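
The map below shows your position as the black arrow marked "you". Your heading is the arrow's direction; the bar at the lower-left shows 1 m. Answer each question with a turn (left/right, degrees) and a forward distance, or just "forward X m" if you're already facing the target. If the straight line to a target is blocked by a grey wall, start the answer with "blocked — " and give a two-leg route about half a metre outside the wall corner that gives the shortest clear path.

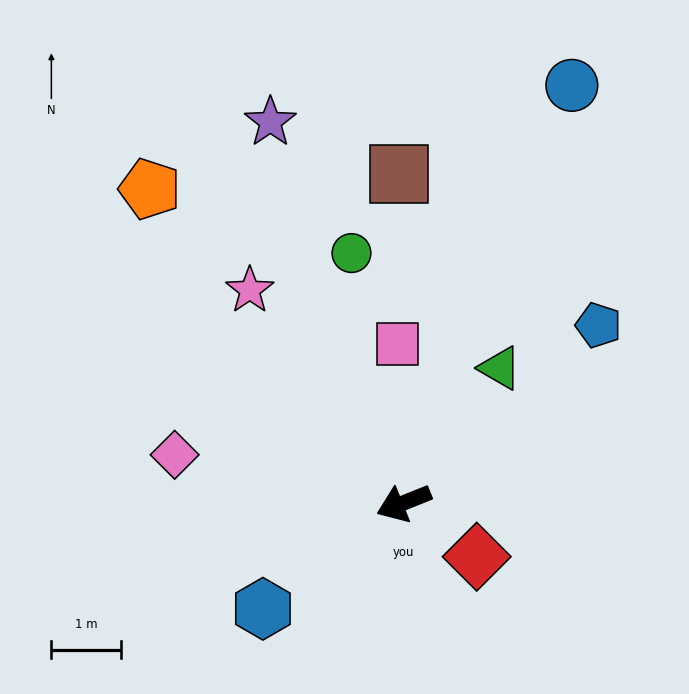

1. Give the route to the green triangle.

turn right 147°, forward 2.4 m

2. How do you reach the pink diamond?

turn right 34°, forward 3.3 m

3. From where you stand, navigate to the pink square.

turn right 110°, forward 2.3 m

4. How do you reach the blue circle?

turn right 134°, forward 6.4 m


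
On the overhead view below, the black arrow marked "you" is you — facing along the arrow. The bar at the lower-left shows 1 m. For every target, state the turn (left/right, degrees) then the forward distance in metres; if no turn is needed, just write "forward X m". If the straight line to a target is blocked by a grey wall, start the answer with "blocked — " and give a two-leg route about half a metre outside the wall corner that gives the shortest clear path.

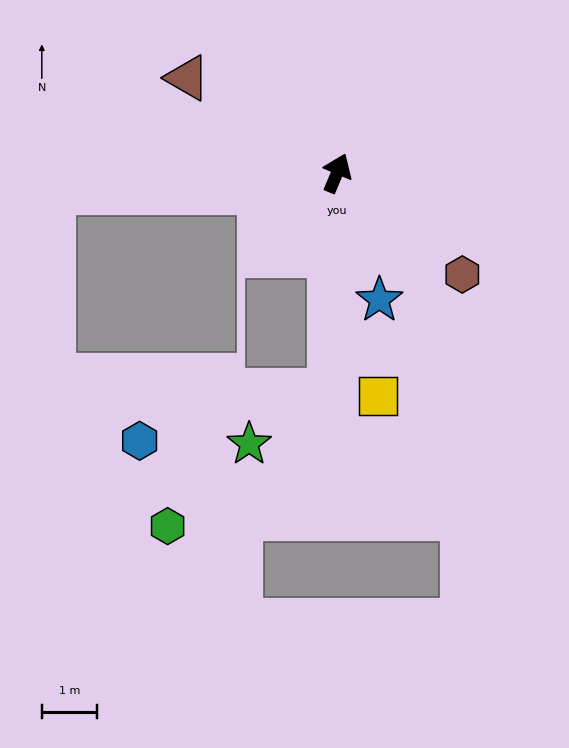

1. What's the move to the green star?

blocked — turn right 159°, forward 4.0 m, then turn right 55°, forward 1.8 m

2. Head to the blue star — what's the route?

turn right 139°, forward 2.4 m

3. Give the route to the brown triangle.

turn left 80°, forward 3.2 m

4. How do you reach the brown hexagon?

turn right 106°, forward 2.9 m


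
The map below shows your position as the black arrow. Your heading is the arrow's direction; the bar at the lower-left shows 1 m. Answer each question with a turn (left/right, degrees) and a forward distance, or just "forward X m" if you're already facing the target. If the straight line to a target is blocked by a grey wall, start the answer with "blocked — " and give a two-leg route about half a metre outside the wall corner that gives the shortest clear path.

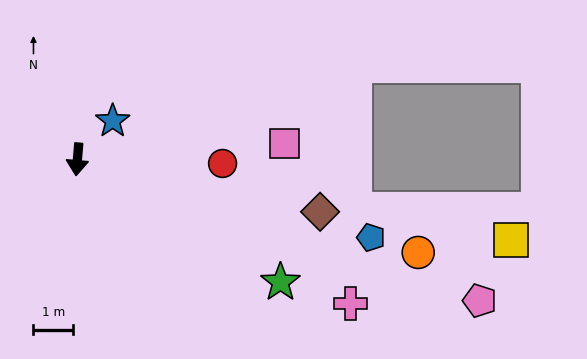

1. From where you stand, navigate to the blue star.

turn left 142°, forward 1.3 m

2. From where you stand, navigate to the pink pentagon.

turn left 76°, forward 10.7 m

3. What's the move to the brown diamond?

turn left 83°, forward 6.2 m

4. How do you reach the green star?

turn left 64°, forward 6.0 m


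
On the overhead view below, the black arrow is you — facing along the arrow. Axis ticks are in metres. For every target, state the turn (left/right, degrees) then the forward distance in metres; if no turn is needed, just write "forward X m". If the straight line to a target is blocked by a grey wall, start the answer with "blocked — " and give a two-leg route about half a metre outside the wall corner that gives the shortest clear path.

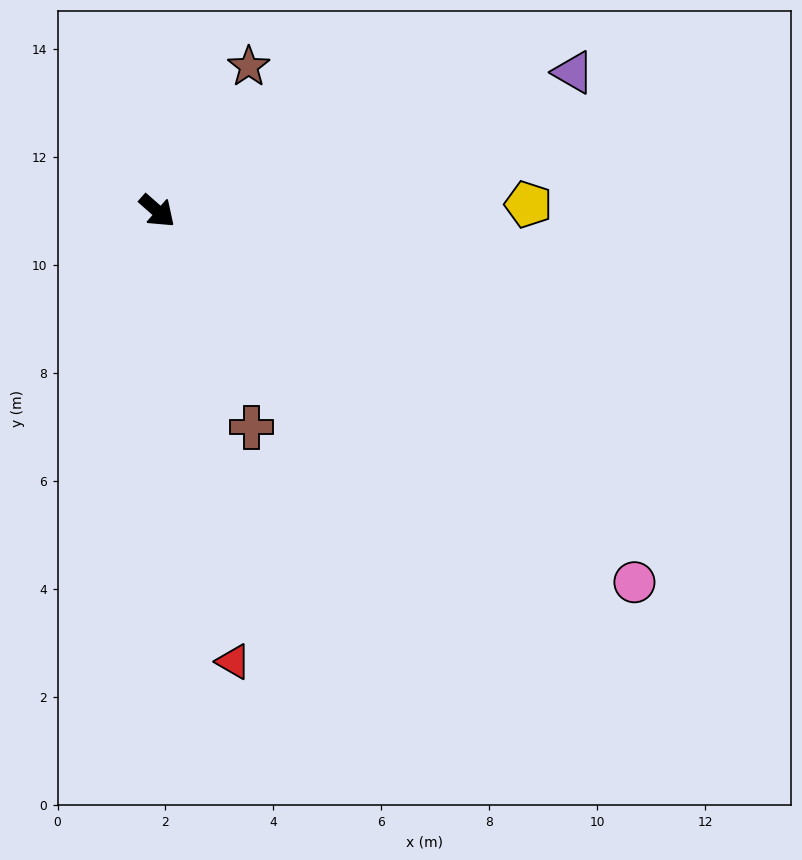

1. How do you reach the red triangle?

turn right 39°, forward 8.5 m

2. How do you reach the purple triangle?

turn left 60°, forward 8.1 m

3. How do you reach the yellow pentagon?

turn left 42°, forward 6.9 m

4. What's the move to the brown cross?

turn right 25°, forward 4.4 m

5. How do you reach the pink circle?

turn left 3°, forward 11.2 m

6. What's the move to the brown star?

turn left 99°, forward 3.2 m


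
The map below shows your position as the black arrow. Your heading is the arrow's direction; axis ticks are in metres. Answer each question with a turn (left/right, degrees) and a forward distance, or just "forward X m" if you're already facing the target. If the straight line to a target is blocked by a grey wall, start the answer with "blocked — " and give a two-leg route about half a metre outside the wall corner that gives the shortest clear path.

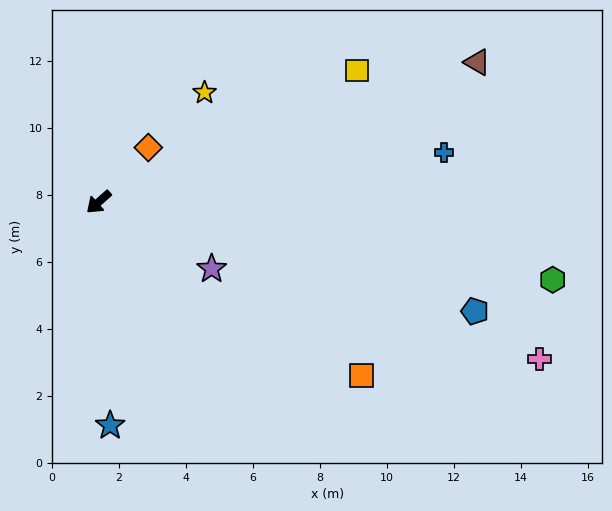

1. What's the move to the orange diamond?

turn right 174°, forward 2.2 m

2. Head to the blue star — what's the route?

turn left 51°, forward 6.7 m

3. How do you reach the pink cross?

turn left 119°, forward 14.0 m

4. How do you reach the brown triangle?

turn left 159°, forward 12.0 m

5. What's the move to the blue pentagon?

turn left 122°, forward 11.7 m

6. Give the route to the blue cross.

turn left 146°, forward 10.4 m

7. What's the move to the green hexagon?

turn left 129°, forward 13.7 m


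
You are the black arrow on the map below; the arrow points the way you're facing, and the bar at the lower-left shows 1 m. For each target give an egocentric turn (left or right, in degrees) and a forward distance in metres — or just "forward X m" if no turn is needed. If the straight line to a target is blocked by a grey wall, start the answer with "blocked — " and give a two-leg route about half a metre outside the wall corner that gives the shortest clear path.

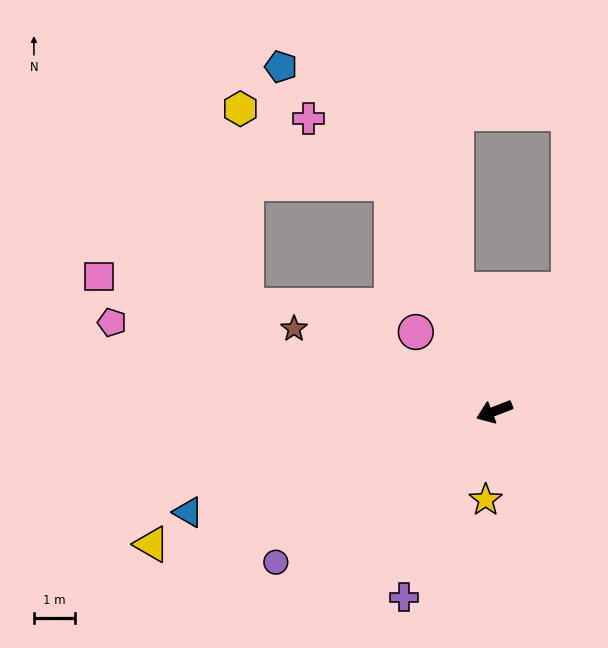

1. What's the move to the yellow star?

turn left 63°, forward 2.2 m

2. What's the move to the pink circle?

turn right 67°, forward 2.7 m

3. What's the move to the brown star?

turn right 44°, forward 5.3 m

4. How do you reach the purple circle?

turn left 13°, forward 6.5 m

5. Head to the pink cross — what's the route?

blocked — turn right 87°, forward 6.1 m, then turn left 28°, forward 2.6 m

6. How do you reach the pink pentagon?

turn right 34°, forward 9.6 m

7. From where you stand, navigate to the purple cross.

turn left 43°, forward 5.0 m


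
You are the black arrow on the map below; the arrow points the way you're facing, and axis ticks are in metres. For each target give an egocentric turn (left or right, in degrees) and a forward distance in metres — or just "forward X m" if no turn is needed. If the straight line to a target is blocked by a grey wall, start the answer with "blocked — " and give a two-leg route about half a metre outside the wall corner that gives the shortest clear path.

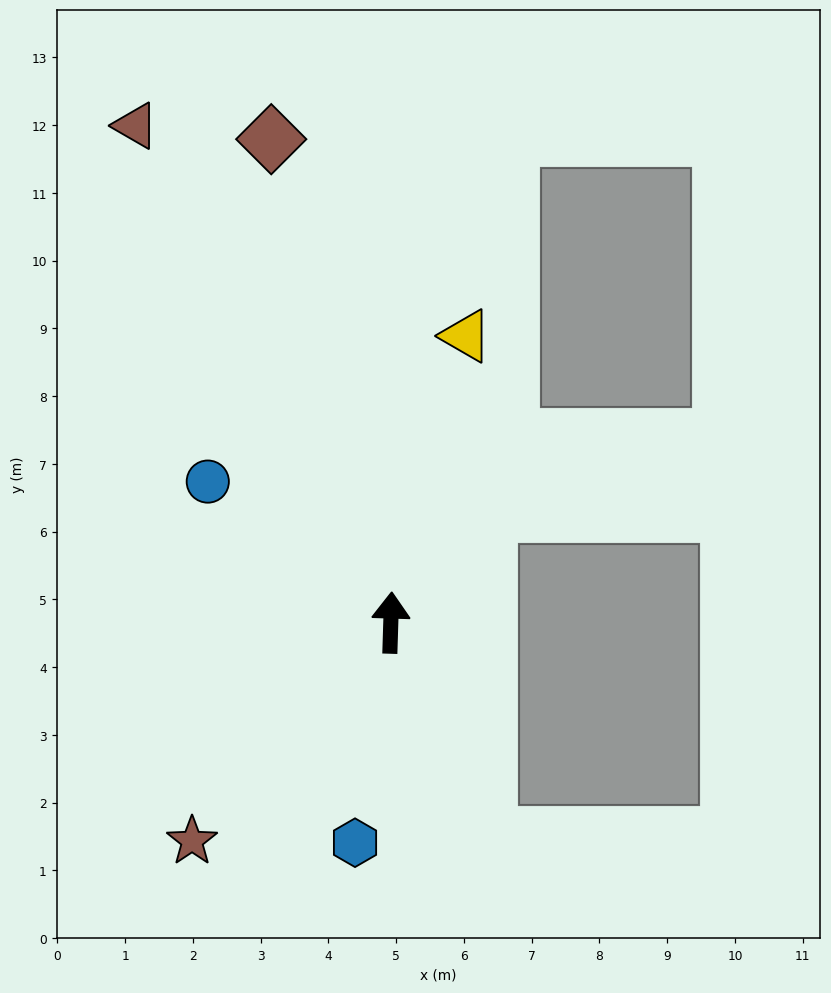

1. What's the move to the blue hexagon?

turn left 173°, forward 3.3 m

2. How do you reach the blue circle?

turn left 54°, forward 3.4 m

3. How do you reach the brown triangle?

turn left 29°, forward 8.2 m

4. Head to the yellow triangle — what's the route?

turn right 13°, forward 4.4 m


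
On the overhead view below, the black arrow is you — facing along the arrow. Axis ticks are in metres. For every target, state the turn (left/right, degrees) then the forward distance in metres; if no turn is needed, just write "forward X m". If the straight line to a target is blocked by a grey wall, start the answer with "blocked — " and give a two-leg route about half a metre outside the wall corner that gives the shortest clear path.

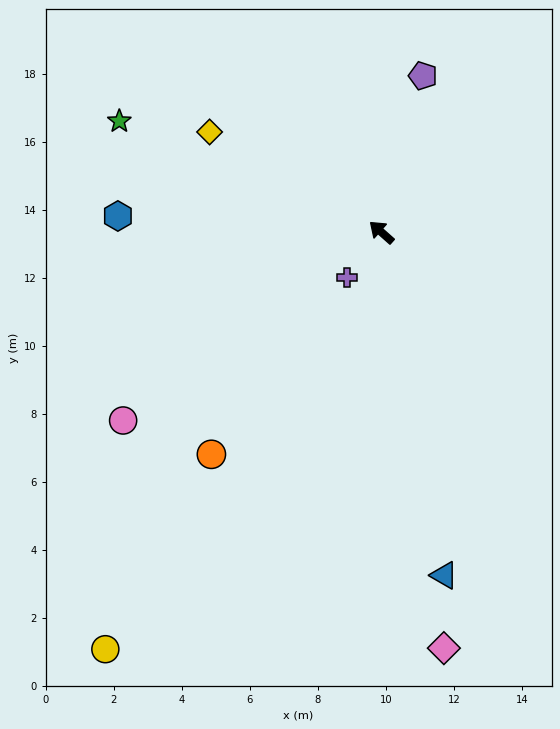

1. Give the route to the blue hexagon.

turn left 38°, forward 7.8 m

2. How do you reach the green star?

turn left 19°, forward 8.4 m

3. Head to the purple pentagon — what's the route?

turn right 63°, forward 4.8 m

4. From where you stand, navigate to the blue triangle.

turn left 142°, forward 10.2 m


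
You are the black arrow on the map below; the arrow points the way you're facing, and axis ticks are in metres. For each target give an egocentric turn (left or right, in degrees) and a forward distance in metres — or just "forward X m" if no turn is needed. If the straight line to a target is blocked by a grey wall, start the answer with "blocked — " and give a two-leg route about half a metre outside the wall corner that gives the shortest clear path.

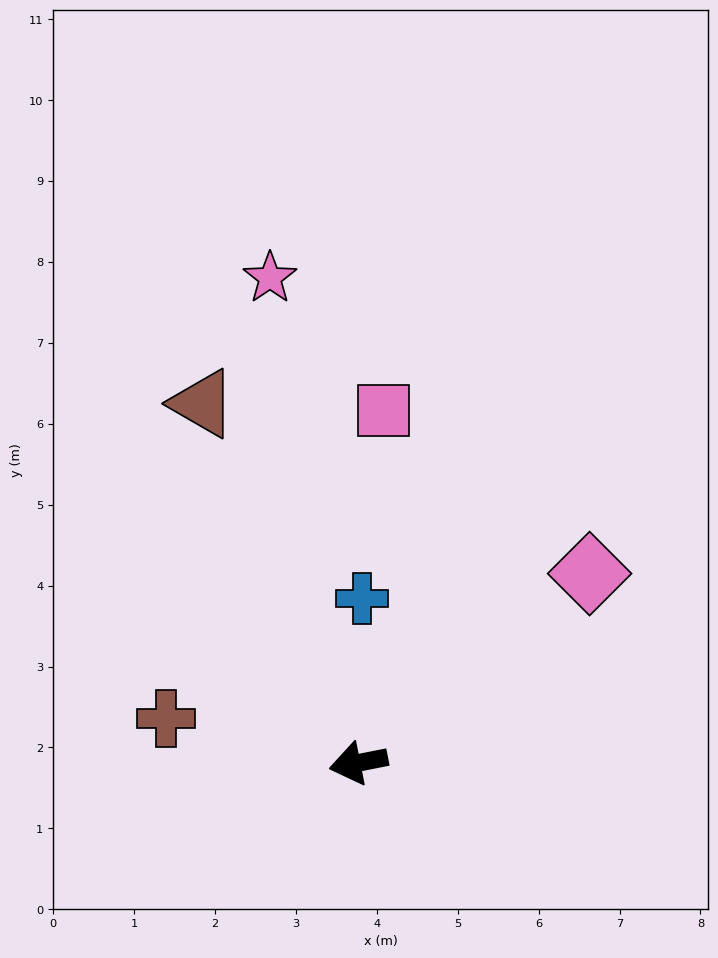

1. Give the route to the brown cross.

turn right 24°, forward 2.4 m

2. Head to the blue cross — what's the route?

turn right 102°, forward 2.0 m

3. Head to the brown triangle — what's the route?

turn right 78°, forward 4.8 m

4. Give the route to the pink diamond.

turn right 152°, forward 3.7 m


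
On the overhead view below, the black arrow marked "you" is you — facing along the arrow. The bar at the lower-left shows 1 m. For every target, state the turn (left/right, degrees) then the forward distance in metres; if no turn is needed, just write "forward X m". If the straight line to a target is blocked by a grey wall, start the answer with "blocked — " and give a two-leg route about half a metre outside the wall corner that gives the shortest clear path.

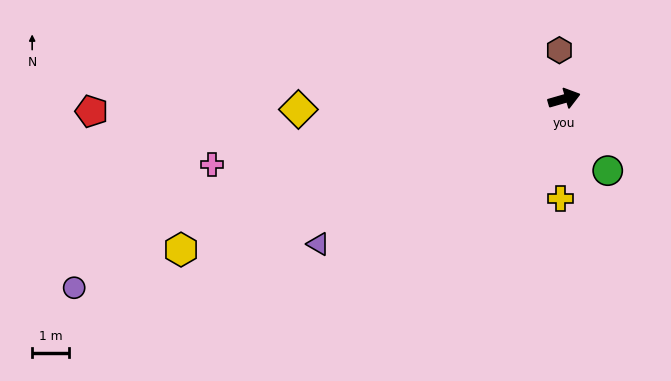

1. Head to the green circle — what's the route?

turn right 75°, forward 2.3 m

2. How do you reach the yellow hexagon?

turn right 175°, forward 11.1 m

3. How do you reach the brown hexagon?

turn left 80°, forward 1.3 m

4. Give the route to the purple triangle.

turn right 165°, forward 7.7 m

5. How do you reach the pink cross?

turn left 174°, forward 9.6 m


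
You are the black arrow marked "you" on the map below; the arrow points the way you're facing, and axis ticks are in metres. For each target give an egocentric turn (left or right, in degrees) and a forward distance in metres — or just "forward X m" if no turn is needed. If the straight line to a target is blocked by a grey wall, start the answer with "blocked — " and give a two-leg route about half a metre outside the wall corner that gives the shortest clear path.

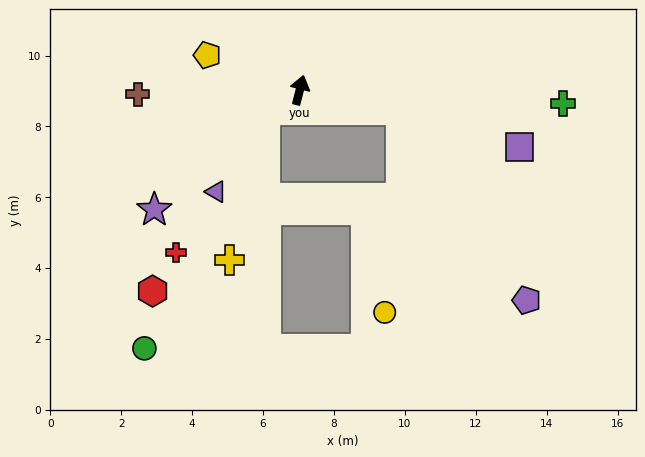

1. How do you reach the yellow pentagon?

turn left 84°, forward 2.8 m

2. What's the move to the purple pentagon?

blocked — turn right 87°, forward 2.9 m, then turn right 45°, forward 6.4 m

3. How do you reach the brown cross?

turn left 106°, forward 4.6 m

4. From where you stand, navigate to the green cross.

turn right 79°, forward 7.4 m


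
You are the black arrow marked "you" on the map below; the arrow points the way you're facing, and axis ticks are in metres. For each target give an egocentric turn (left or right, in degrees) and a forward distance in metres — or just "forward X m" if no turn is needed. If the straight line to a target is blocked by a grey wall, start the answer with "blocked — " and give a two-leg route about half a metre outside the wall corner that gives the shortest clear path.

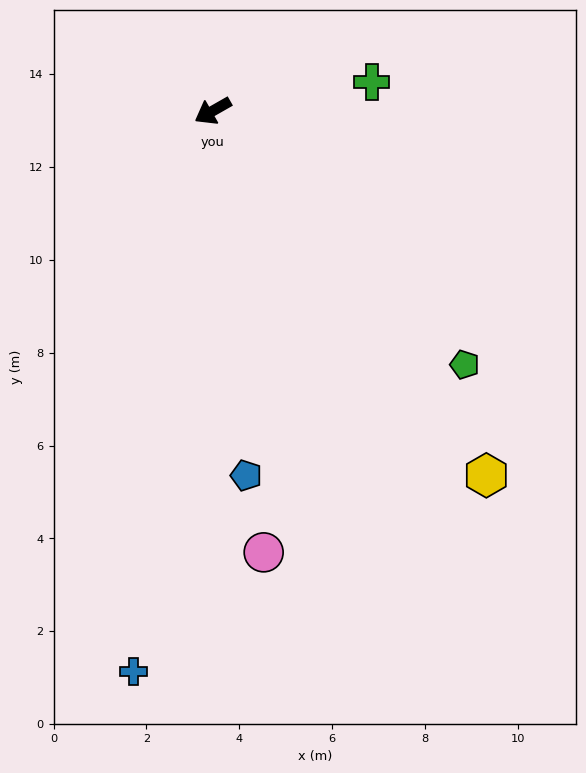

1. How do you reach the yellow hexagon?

turn left 97°, forward 9.8 m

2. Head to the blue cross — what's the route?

turn left 52°, forward 12.2 m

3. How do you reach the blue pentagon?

turn left 66°, forward 7.9 m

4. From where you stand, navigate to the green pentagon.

turn left 105°, forward 7.7 m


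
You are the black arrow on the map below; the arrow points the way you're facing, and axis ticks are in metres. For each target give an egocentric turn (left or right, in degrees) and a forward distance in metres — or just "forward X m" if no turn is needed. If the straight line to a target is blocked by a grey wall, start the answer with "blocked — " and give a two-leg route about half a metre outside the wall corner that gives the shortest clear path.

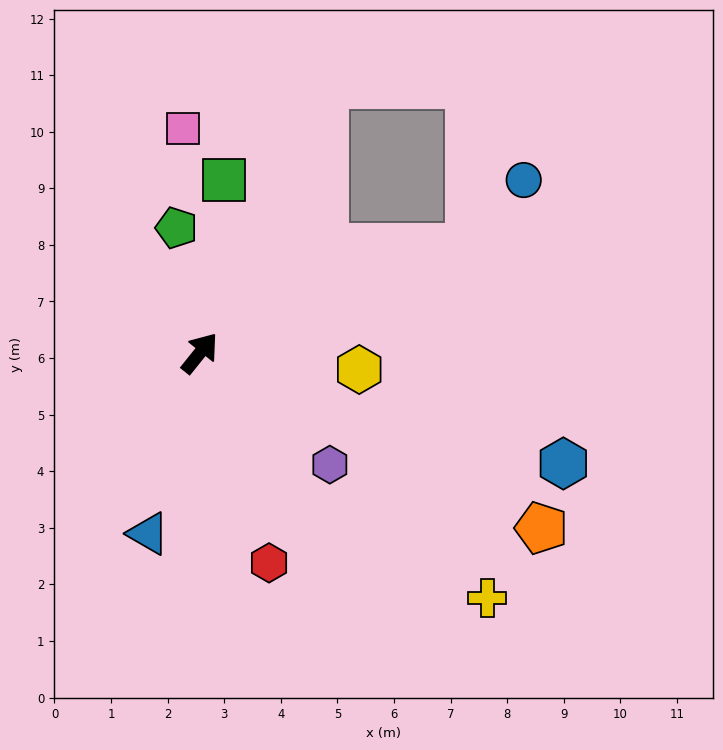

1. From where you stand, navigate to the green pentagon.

turn left 49°, forward 2.2 m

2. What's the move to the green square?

turn left 31°, forward 3.1 m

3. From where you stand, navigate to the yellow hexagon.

turn right 57°, forward 2.8 m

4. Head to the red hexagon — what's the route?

turn right 123°, forward 3.9 m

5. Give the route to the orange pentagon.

turn right 78°, forward 6.8 m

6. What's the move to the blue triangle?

turn right 157°, forward 3.3 m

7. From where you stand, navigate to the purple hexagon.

turn right 92°, forward 3.0 m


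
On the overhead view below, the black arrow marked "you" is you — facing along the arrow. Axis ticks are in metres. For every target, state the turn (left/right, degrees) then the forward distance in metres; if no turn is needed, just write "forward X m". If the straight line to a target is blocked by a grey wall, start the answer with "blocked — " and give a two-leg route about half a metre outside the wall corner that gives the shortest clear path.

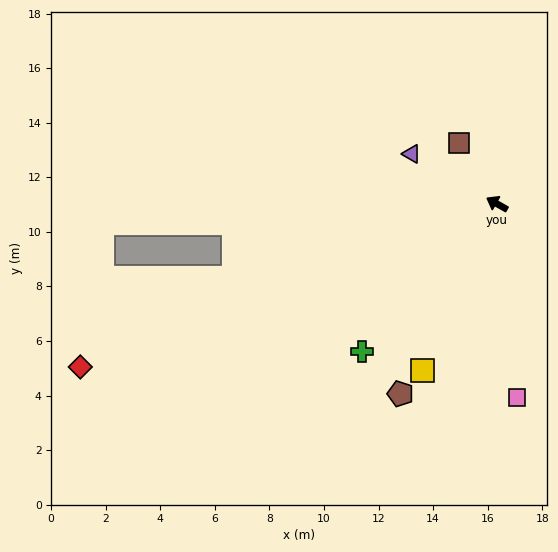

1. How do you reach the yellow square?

turn left 96°, forward 6.7 m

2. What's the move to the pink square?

turn left 125°, forward 7.1 m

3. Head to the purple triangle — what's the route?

forward 3.6 m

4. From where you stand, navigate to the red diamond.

turn left 51°, forward 16.4 m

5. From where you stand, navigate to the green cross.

turn left 77°, forward 7.3 m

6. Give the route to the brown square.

turn right 28°, forward 2.6 m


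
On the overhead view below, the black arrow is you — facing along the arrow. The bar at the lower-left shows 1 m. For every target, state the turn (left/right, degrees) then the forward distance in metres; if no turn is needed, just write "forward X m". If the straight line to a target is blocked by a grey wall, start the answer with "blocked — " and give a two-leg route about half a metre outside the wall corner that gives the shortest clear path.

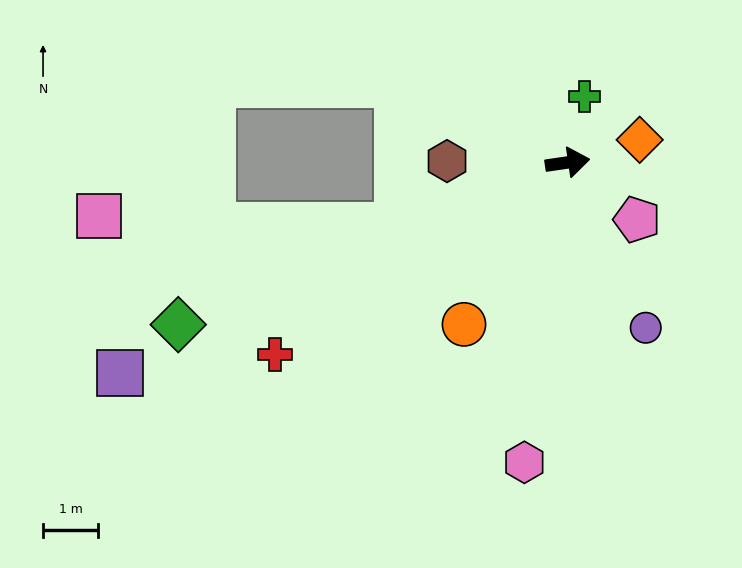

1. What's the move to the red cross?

turn right 155°, forward 6.3 m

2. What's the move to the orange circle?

turn right 131°, forward 3.5 m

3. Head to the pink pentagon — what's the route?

turn right 48°, forward 1.6 m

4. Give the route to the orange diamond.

turn left 9°, forward 1.4 m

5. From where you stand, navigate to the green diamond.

turn right 166°, forward 7.6 m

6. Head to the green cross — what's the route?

turn left 67°, forward 1.2 m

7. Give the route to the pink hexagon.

turn right 107°, forward 5.5 m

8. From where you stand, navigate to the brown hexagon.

turn left 171°, forward 2.2 m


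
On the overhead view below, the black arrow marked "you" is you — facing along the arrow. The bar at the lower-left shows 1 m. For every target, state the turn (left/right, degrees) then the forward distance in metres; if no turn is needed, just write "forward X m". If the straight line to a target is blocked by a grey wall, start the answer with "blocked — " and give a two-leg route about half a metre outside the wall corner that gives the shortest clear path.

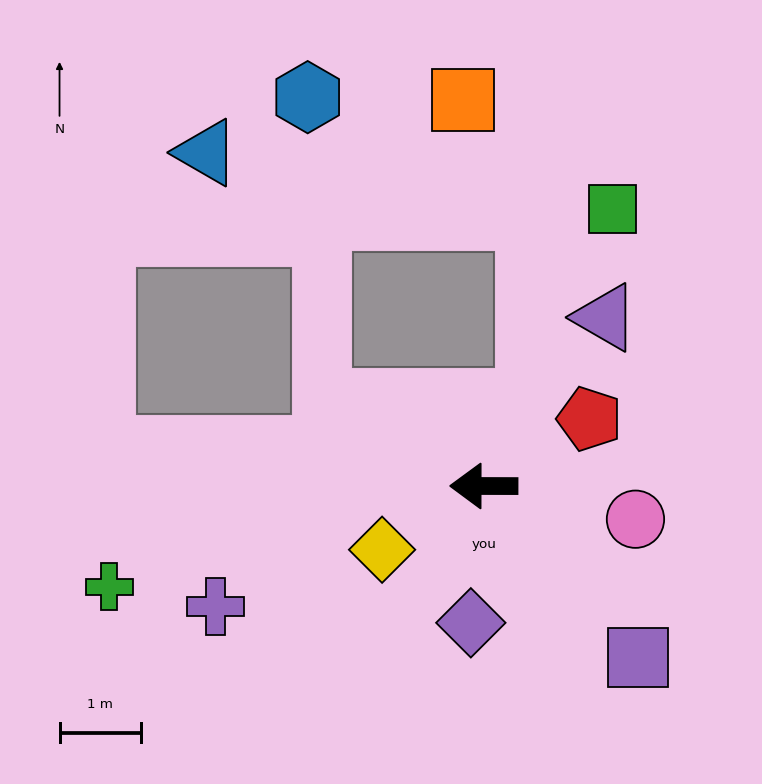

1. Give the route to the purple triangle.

turn right 126°, forward 2.6 m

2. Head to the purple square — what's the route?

turn left 132°, forward 2.8 m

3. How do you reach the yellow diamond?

turn left 32°, forward 1.5 m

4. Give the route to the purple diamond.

turn left 85°, forward 1.7 m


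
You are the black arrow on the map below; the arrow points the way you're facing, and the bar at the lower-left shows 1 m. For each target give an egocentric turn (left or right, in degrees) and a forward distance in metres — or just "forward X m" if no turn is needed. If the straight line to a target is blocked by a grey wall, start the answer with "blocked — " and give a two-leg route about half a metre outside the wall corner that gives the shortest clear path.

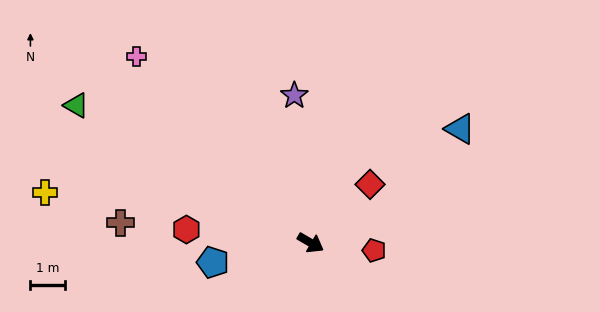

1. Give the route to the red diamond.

turn left 75°, forward 2.4 m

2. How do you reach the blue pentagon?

turn right 138°, forward 2.9 m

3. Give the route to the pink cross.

turn left 163°, forward 7.4 m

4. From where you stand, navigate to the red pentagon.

turn left 23°, forward 1.9 m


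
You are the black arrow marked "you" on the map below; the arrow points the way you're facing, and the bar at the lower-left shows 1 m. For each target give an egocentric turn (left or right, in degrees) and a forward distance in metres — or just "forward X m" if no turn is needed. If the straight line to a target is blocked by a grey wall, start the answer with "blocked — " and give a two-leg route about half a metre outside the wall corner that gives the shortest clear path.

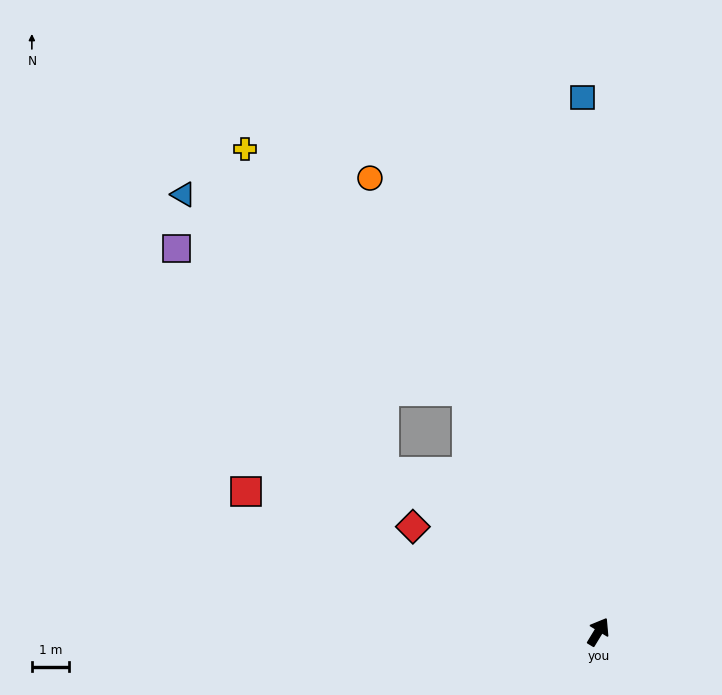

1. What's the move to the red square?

turn left 100°, forward 10.3 m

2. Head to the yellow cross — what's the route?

blocked — turn left 60°, forward 7.5 m, then turn left 14°, forward 8.9 m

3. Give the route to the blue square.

turn left 33°, forward 14.5 m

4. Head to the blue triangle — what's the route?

blocked — turn left 85°, forward 7.3 m, then turn right 18°, forward 9.3 m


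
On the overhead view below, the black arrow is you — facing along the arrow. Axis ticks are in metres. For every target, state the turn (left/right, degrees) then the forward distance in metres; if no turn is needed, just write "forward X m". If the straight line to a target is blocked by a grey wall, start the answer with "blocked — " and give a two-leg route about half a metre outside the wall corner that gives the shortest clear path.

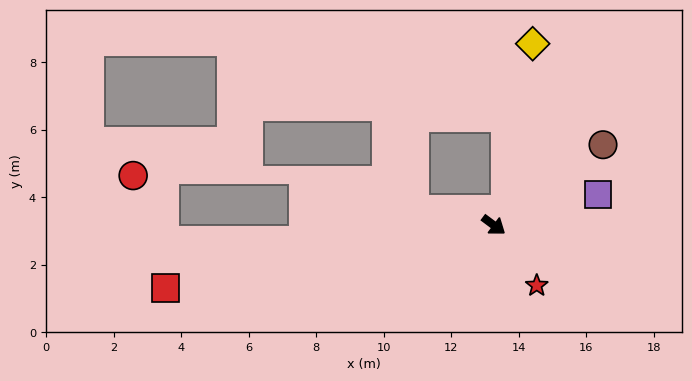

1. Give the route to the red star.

turn right 18°, forward 2.2 m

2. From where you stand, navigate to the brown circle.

turn left 73°, forward 4.0 m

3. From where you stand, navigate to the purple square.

turn left 53°, forward 3.2 m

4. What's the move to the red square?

turn right 132°, forward 9.9 m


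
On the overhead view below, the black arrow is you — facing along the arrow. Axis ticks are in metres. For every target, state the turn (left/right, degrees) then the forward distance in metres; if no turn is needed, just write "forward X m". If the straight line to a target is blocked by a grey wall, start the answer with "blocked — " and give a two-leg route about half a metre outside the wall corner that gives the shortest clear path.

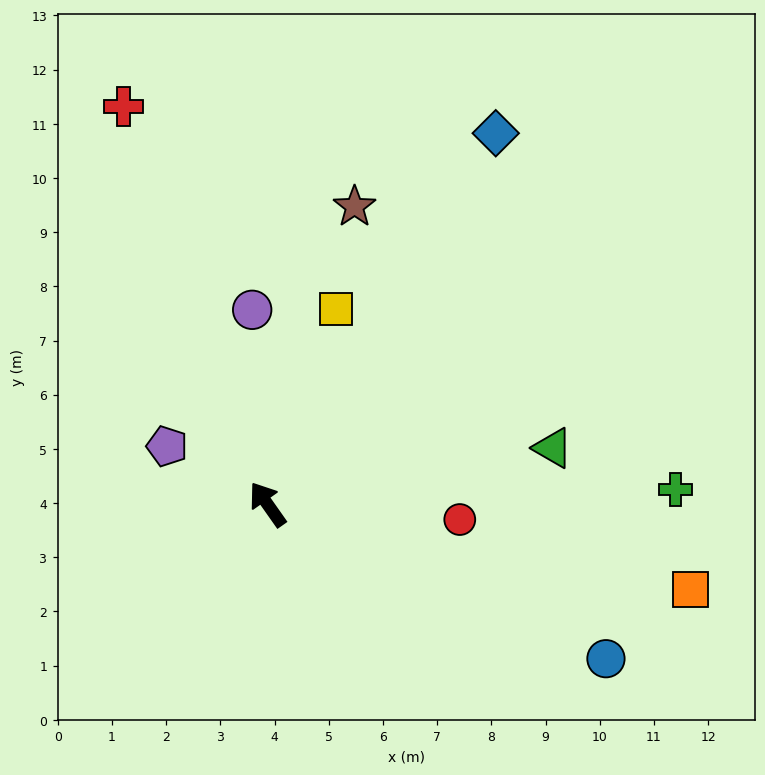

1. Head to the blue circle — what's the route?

turn right 150°, forward 6.9 m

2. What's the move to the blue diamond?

turn right 67°, forward 8.0 m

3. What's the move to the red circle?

turn right 130°, forward 3.6 m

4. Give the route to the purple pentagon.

turn left 25°, forward 2.1 m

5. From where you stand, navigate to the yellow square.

turn right 54°, forward 3.8 m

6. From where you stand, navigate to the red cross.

turn right 15°, forward 7.8 m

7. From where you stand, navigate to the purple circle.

turn right 31°, forward 3.6 m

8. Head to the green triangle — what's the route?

turn right 114°, forward 5.4 m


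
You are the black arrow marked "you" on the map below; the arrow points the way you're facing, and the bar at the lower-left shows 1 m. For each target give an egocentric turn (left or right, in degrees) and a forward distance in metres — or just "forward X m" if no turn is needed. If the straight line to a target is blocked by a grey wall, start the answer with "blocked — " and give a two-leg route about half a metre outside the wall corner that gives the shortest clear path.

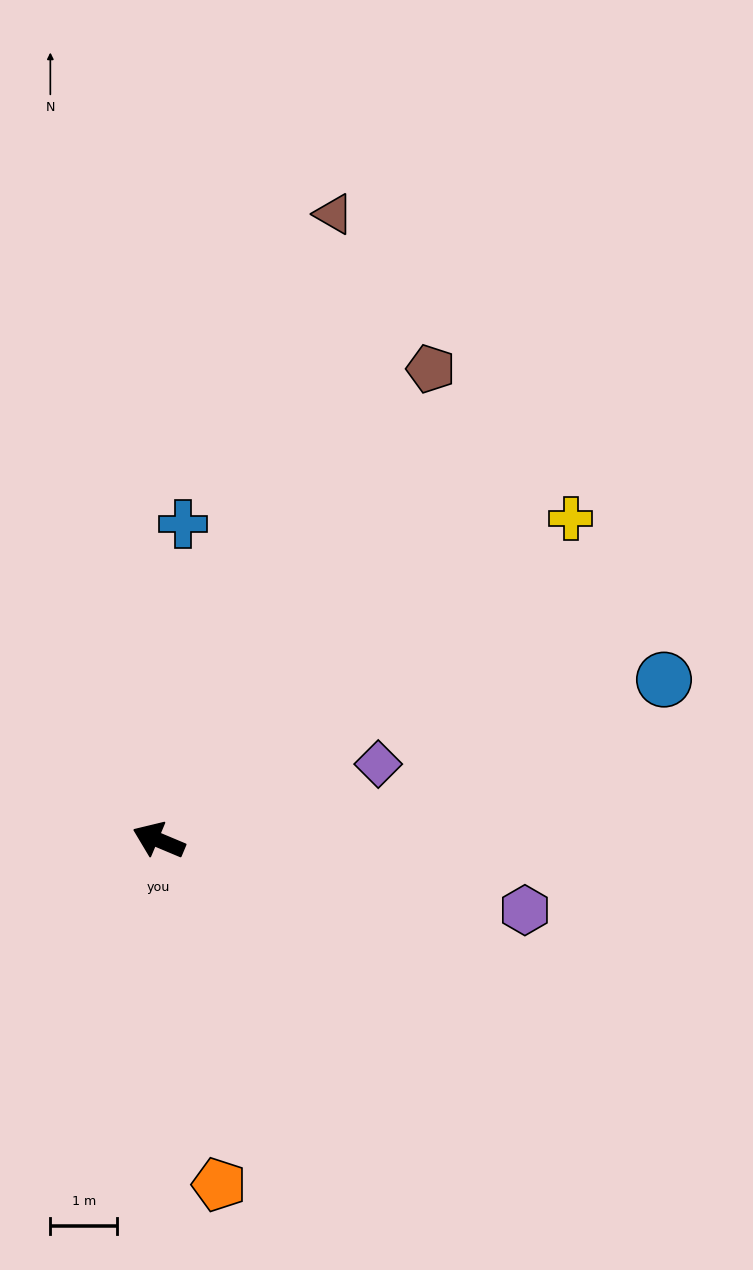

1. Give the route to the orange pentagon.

turn left 123°, forward 5.2 m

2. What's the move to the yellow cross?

turn right 119°, forward 7.8 m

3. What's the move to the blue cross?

turn right 72°, forward 4.7 m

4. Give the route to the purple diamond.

turn right 138°, forward 3.5 m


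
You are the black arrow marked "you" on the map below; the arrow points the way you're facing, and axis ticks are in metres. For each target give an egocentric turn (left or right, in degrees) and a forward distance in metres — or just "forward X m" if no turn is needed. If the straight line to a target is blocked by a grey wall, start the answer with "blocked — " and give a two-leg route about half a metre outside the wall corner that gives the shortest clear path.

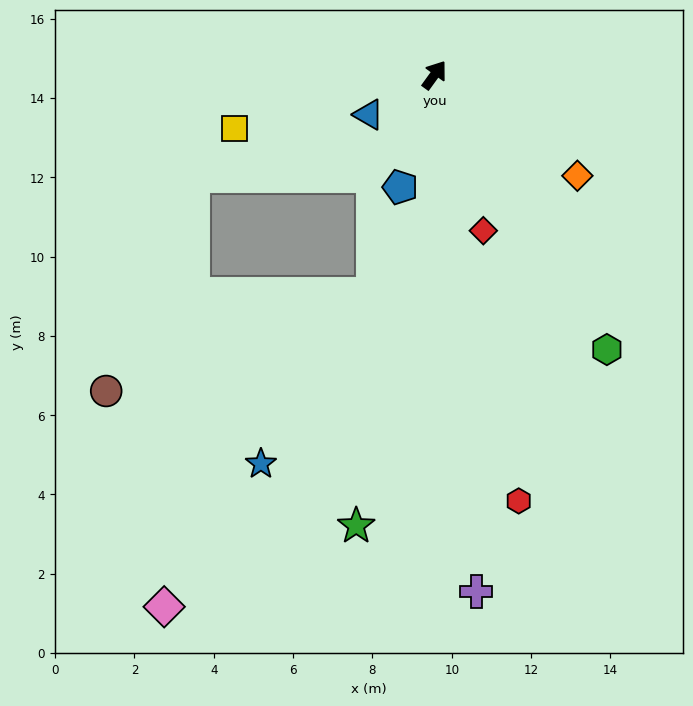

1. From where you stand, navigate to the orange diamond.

turn right 89°, forward 4.4 m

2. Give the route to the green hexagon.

turn right 112°, forward 8.2 m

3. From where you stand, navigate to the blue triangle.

turn left 157°, forward 1.9 m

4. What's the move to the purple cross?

turn right 139°, forward 13.1 m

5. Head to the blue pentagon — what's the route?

turn right 161°, forward 3.0 m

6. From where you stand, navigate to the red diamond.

turn right 127°, forward 4.1 m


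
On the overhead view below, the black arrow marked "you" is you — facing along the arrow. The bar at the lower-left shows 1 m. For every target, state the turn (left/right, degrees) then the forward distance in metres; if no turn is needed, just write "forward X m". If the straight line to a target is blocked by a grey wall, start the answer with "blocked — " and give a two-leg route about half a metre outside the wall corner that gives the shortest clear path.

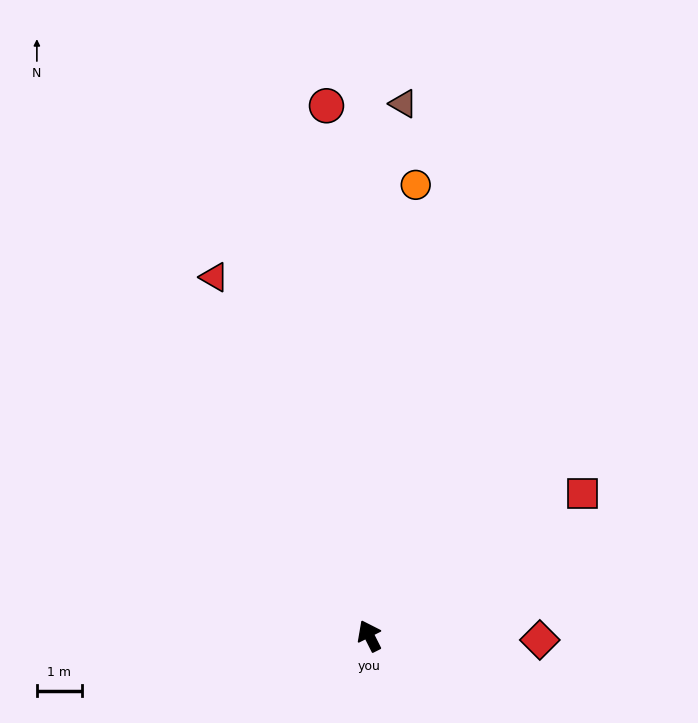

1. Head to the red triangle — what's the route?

turn right 3°, forward 8.7 m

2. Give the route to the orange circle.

turn right 33°, forward 10.1 m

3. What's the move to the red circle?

turn right 22°, forward 11.9 m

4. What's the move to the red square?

turn right 83°, forward 5.7 m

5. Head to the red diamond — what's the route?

turn right 118°, forward 3.8 m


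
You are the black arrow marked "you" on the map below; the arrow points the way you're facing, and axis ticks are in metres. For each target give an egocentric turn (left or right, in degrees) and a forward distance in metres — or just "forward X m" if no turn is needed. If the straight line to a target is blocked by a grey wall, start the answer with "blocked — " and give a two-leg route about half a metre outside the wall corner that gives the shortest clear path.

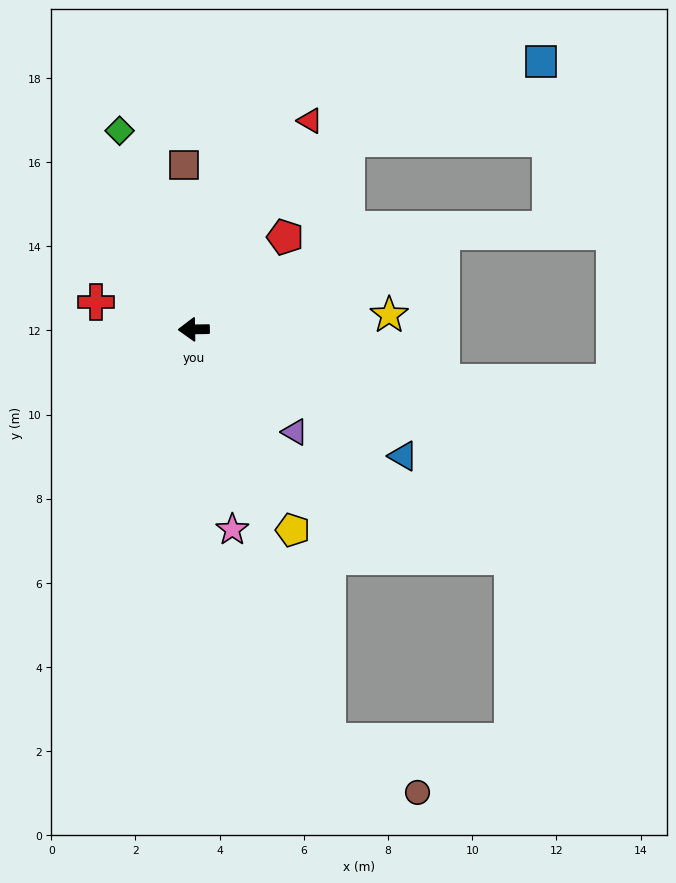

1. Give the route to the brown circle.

blocked — turn left 107°, forward 10.3 m, then turn left 42°, forward 2.4 m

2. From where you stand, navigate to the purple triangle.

turn left 134°, forward 3.4 m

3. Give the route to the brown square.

turn right 88°, forward 3.9 m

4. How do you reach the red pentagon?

turn right 136°, forward 3.1 m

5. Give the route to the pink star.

turn left 100°, forward 4.8 m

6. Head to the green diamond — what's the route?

turn right 70°, forward 5.0 m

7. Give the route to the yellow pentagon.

turn left 115°, forward 5.3 m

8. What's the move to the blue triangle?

turn left 148°, forward 5.8 m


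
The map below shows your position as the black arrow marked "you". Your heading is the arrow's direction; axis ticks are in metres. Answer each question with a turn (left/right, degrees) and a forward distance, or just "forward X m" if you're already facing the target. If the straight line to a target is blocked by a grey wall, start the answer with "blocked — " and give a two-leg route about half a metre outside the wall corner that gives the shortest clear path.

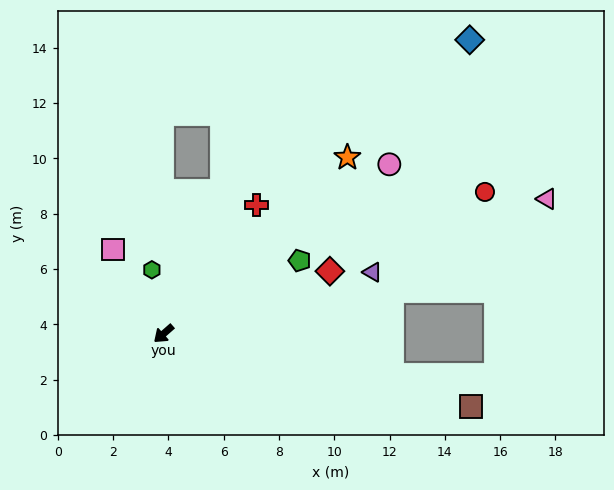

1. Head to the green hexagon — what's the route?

turn right 121°, forward 2.4 m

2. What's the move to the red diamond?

turn left 159°, forward 6.4 m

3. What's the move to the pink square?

turn right 100°, forward 3.6 m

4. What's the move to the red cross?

turn right 167°, forward 5.7 m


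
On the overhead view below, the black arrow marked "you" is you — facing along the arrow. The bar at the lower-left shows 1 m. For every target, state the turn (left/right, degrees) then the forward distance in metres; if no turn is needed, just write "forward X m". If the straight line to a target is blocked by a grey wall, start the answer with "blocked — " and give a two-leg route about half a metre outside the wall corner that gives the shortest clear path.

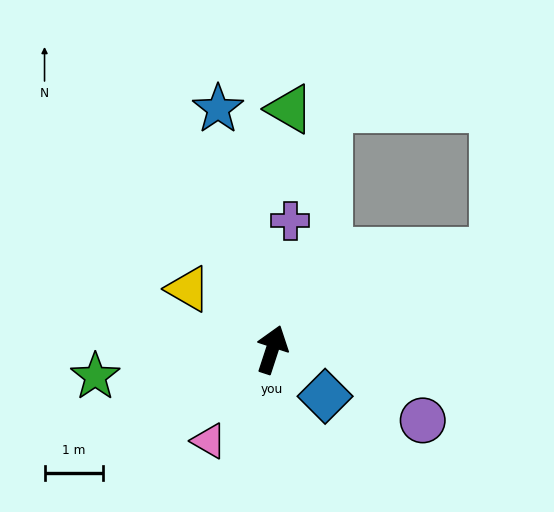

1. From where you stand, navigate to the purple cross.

turn left 10°, forward 2.2 m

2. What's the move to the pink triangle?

turn left 163°, forward 1.9 m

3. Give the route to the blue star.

turn left 31°, forward 4.2 m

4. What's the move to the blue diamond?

turn right 113°, forward 1.2 m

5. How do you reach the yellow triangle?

turn left 72°, forward 1.8 m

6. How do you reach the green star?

turn left 117°, forward 3.1 m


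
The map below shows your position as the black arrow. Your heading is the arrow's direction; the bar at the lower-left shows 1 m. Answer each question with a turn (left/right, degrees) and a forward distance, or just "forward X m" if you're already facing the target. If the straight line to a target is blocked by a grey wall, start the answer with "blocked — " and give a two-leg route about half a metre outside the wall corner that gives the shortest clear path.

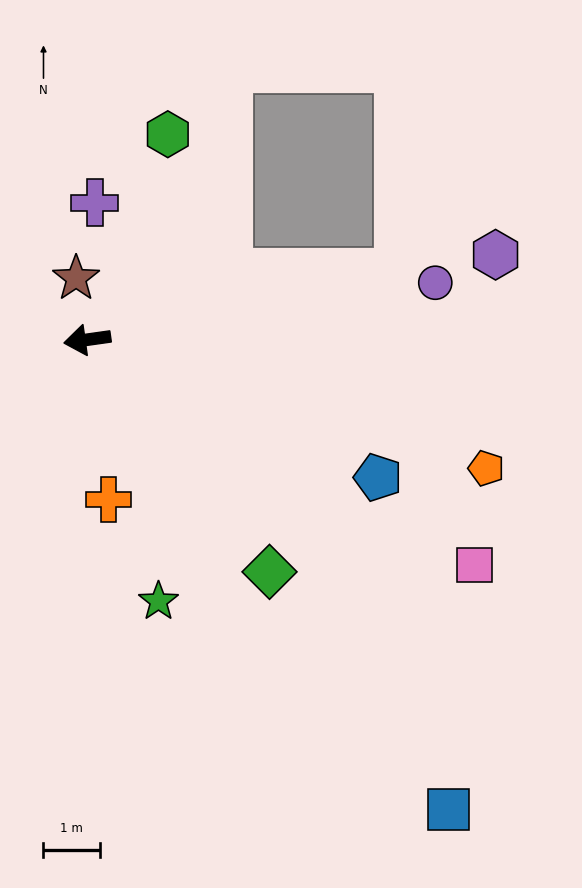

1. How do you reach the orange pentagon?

turn left 154°, forward 7.4 m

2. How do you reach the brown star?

turn right 88°, forward 1.1 m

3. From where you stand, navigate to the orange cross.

turn left 90°, forward 2.9 m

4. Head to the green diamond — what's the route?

turn left 120°, forward 5.2 m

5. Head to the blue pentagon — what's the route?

turn left 147°, forward 5.7 m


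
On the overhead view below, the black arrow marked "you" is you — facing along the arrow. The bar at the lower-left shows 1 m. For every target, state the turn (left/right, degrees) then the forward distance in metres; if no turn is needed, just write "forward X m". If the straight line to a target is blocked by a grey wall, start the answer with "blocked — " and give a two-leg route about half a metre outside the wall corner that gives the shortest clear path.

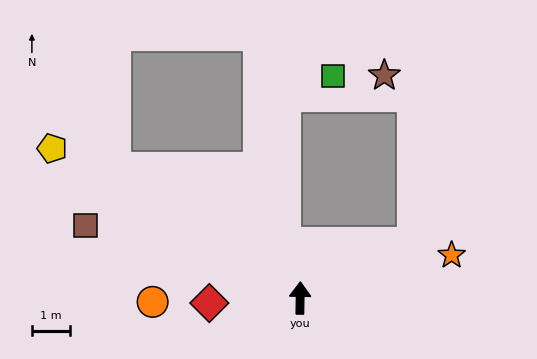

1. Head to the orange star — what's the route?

turn right 73°, forward 4.1 m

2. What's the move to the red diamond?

turn left 94°, forward 2.4 m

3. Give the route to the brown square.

turn left 72°, forward 5.9 m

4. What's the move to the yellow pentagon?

turn left 60°, forward 7.6 m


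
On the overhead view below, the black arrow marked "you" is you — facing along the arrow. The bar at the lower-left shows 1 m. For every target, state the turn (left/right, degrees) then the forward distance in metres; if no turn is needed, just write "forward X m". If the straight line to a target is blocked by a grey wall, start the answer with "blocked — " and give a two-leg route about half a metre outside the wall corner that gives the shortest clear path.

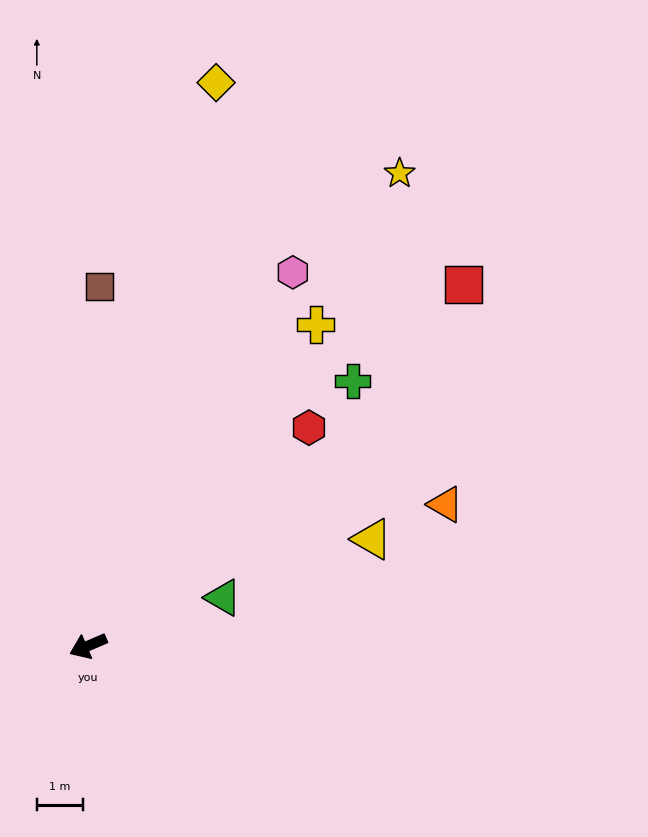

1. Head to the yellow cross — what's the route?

turn right 148°, forward 8.5 m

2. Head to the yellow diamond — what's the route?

turn right 126°, forward 12.4 m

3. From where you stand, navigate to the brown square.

turn right 115°, forward 7.7 m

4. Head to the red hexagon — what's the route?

turn right 159°, forward 6.7 m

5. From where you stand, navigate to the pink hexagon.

turn right 142°, forward 9.2 m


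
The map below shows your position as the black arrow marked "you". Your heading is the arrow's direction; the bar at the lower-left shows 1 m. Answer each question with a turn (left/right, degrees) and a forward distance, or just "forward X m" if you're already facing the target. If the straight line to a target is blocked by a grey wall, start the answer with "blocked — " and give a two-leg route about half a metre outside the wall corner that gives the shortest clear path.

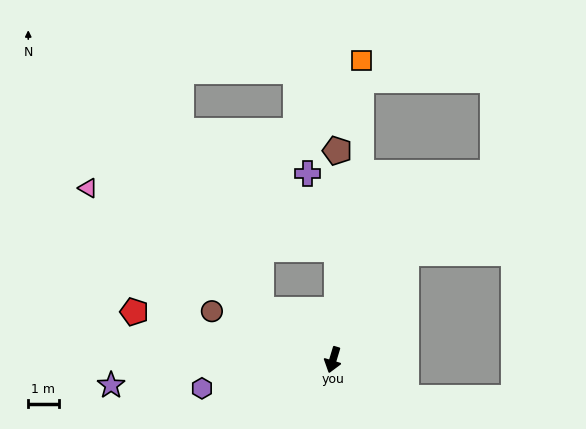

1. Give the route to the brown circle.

turn right 95°, forward 4.3 m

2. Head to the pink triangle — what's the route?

turn right 108°, forward 9.8 m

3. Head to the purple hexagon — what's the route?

turn right 61°, forward 4.4 m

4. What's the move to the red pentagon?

turn right 87°, forward 6.7 m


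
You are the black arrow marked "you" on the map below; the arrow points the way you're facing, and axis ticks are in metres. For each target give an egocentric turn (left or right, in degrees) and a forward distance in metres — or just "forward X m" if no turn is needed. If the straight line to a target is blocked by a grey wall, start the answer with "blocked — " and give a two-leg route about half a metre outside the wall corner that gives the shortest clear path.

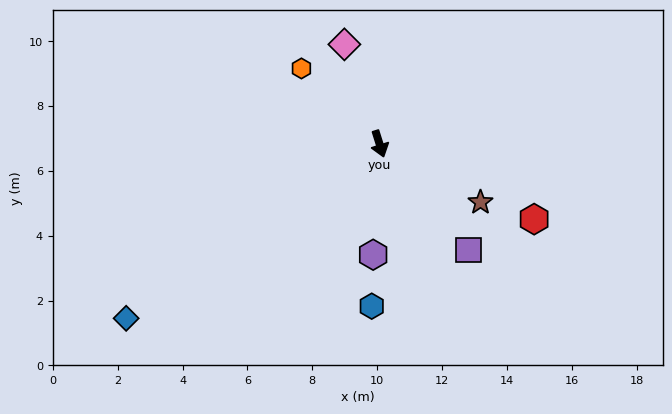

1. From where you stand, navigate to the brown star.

turn left 42°, forward 3.6 m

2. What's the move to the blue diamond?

turn right 73°, forward 9.5 m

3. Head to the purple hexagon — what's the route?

turn right 21°, forward 3.4 m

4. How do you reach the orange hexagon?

turn right 151°, forward 3.3 m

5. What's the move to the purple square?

turn left 23°, forward 4.3 m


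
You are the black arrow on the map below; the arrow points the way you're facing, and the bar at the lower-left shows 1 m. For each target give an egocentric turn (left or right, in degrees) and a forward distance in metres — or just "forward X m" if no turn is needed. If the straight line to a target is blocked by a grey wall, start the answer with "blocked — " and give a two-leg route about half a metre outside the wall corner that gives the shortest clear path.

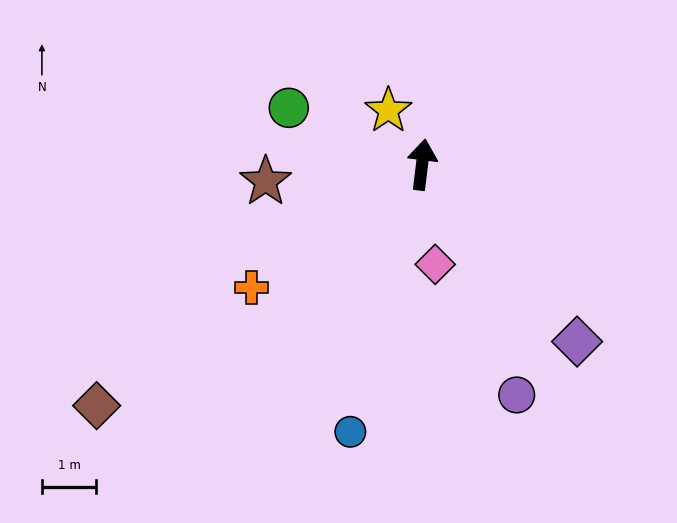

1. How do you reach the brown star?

turn left 103°, forward 2.9 m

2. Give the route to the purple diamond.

turn right 132°, forward 4.4 m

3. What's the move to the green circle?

turn left 74°, forward 2.7 m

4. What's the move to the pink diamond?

turn right 165°, forward 1.9 m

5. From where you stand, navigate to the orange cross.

turn left 133°, forward 3.9 m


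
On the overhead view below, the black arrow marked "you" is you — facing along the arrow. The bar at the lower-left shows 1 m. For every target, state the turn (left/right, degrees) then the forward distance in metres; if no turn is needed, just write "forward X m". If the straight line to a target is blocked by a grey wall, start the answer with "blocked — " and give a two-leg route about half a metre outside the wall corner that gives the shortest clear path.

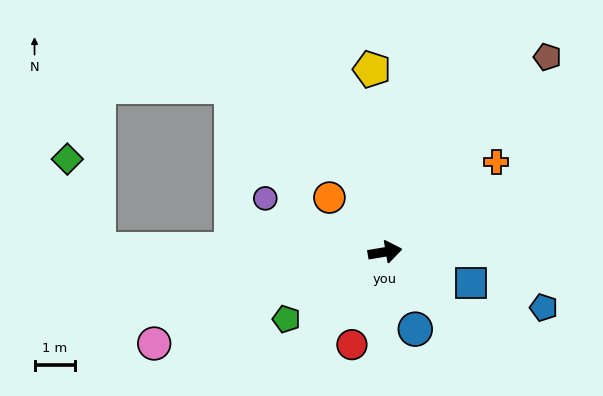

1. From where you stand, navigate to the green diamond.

blocked — turn left 170°, forward 7.1 m, then turn right 70°, forward 2.4 m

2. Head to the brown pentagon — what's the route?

turn left 41°, forward 6.3 m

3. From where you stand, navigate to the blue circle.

turn right 78°, forward 2.1 m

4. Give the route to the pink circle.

turn right 168°, forward 6.2 m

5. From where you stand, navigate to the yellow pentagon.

turn left 85°, forward 4.5 m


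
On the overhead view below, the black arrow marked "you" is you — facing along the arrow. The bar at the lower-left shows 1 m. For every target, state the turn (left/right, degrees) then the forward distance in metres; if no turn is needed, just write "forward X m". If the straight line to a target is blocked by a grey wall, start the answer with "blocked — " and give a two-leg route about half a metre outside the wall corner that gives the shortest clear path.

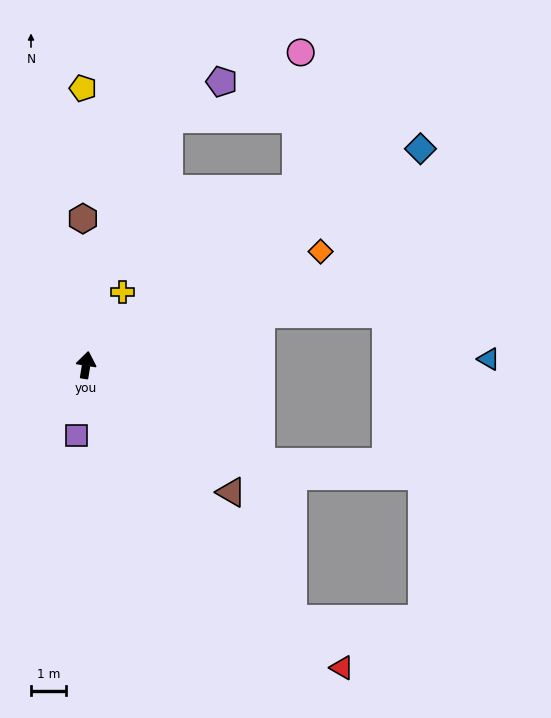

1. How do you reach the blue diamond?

turn right 48°, forward 11.2 m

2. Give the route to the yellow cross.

turn right 17°, forward 2.3 m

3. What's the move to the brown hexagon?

turn left 10°, forward 4.1 m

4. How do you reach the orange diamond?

turn right 55°, forward 7.3 m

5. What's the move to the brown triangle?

turn right 122°, forward 5.4 m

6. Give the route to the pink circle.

blocked — turn right 41°, forward 7.7 m, then turn left 49°, forward 3.9 m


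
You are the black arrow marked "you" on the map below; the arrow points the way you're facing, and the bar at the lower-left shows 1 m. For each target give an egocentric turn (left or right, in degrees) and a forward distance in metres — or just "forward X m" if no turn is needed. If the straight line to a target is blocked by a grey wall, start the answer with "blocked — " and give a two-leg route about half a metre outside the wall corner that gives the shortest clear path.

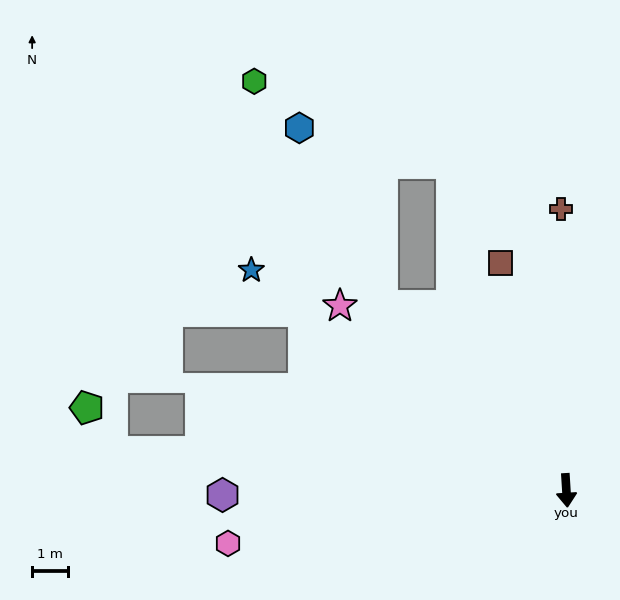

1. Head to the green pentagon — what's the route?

blocked — turn right 99°, forward 12.8 m, then turn right 53°, forward 1.4 m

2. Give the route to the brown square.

turn right 167°, forward 6.7 m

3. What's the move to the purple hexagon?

turn right 93°, forward 9.7 m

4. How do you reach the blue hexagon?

blocked — turn right 139°, forward 7.3 m, then turn right 19°, forward 5.5 m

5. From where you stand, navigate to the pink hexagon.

turn right 85°, forward 9.6 m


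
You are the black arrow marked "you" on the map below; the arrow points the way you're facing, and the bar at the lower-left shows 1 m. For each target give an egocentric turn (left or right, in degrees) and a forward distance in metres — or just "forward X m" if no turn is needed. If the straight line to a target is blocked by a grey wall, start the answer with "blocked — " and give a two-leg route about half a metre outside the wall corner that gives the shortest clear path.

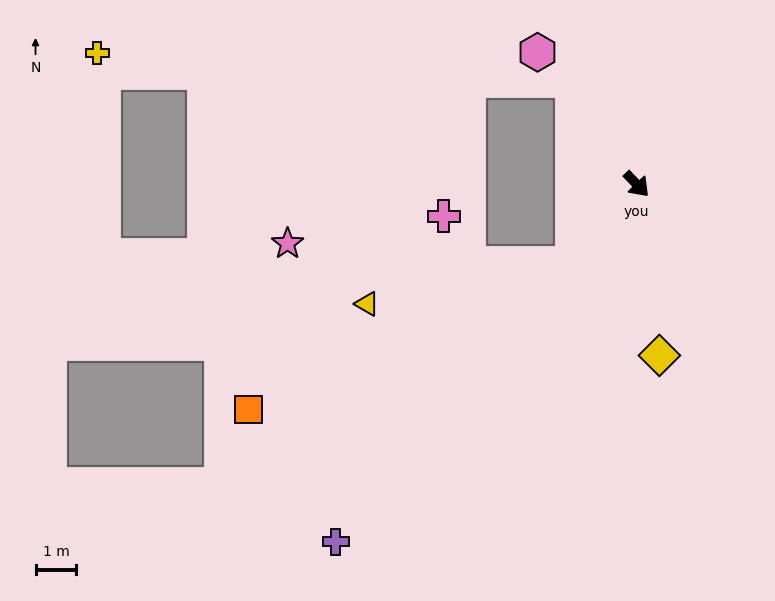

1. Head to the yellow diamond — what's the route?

turn right 36°, forward 4.2 m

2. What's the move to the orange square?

blocked — turn right 82°, forward 2.5 m, then turn right 28°, forward 8.7 m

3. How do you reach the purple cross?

turn right 84°, forward 11.5 m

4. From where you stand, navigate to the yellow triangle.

blocked — turn right 82°, forward 2.5 m, then turn right 41°, forward 5.1 m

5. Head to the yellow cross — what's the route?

blocked — turn left 168°, forward 3.0 m, then turn left 55°, forward 11.7 m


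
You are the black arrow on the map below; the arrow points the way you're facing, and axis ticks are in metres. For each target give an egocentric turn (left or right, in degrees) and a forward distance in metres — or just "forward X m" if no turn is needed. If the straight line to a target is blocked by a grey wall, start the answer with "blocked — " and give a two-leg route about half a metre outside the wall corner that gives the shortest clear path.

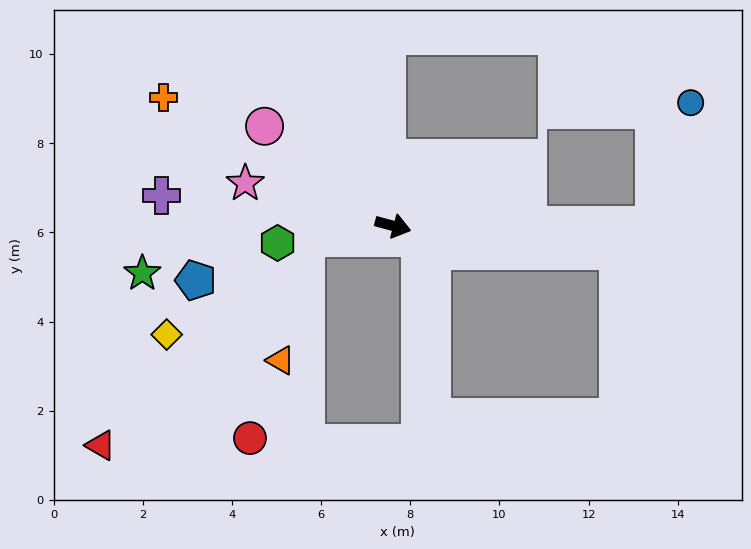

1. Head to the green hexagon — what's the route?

turn right 157°, forward 2.6 m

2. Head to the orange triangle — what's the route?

blocked — turn right 157°, forward 2.0 m, then turn left 71°, forward 2.8 m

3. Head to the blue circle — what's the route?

blocked — turn left 15°, forward 5.9 m, then turn left 74°, forward 2.9 m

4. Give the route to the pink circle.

turn left 157°, forward 3.6 m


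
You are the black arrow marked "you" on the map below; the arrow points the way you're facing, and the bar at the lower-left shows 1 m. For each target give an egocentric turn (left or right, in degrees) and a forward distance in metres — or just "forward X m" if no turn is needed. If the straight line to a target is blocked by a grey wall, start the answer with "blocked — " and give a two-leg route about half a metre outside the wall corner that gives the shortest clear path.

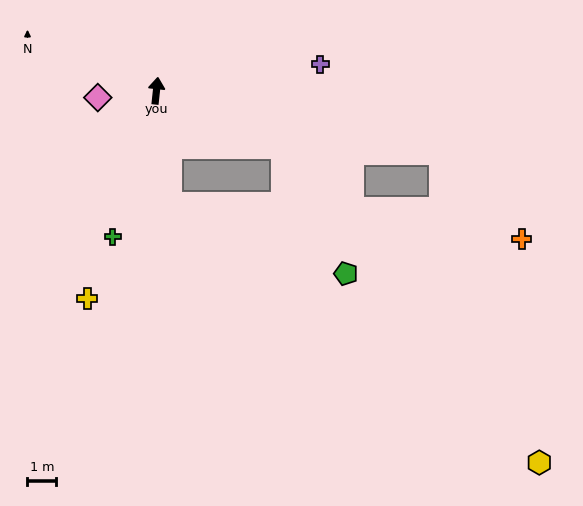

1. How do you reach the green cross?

turn left 169°, forward 5.3 m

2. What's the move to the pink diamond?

turn left 103°, forward 2.0 m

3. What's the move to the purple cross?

turn right 75°, forward 5.8 m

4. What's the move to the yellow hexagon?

blocked — turn right 108°, forward 4.8 m, then turn right 27°, forward 14.1 m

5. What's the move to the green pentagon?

blocked — turn right 108°, forward 4.8 m, then turn right 39°, forward 4.9 m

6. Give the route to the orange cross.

blocked — turn right 96°, forward 10.1 m, then turn right 35°, forward 4.1 m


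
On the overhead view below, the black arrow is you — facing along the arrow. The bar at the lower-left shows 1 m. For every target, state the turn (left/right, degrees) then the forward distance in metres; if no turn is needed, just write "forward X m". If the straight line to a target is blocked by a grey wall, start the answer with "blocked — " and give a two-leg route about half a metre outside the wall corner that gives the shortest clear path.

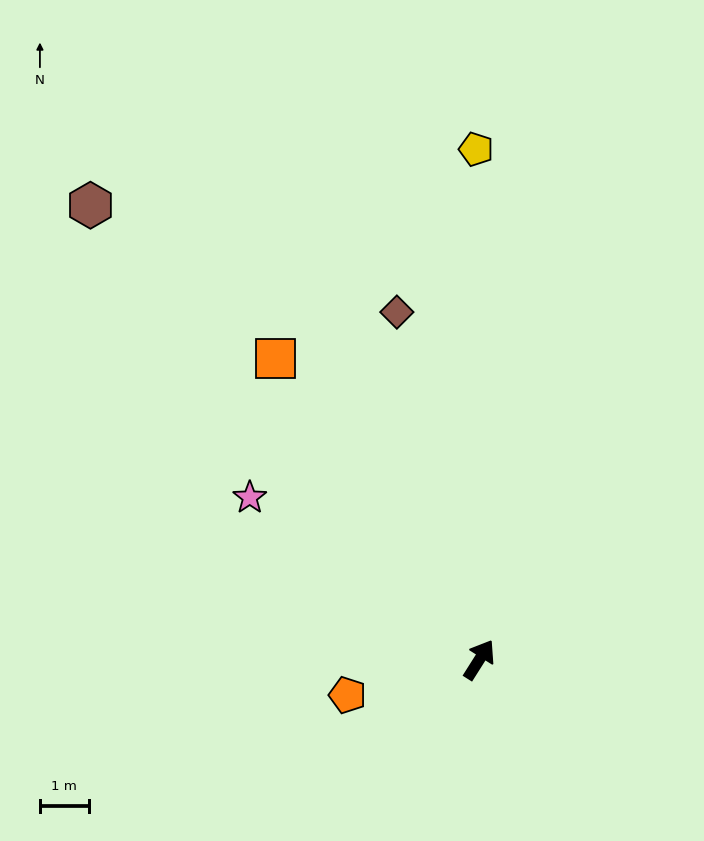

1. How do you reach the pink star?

turn left 87°, forward 5.8 m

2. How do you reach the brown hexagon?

turn left 73°, forward 12.3 m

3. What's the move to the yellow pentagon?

turn left 33°, forward 10.5 m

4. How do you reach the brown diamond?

turn left 46°, forward 7.3 m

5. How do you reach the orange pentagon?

turn left 137°, forward 2.8 m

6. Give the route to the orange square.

turn left 66°, forward 7.5 m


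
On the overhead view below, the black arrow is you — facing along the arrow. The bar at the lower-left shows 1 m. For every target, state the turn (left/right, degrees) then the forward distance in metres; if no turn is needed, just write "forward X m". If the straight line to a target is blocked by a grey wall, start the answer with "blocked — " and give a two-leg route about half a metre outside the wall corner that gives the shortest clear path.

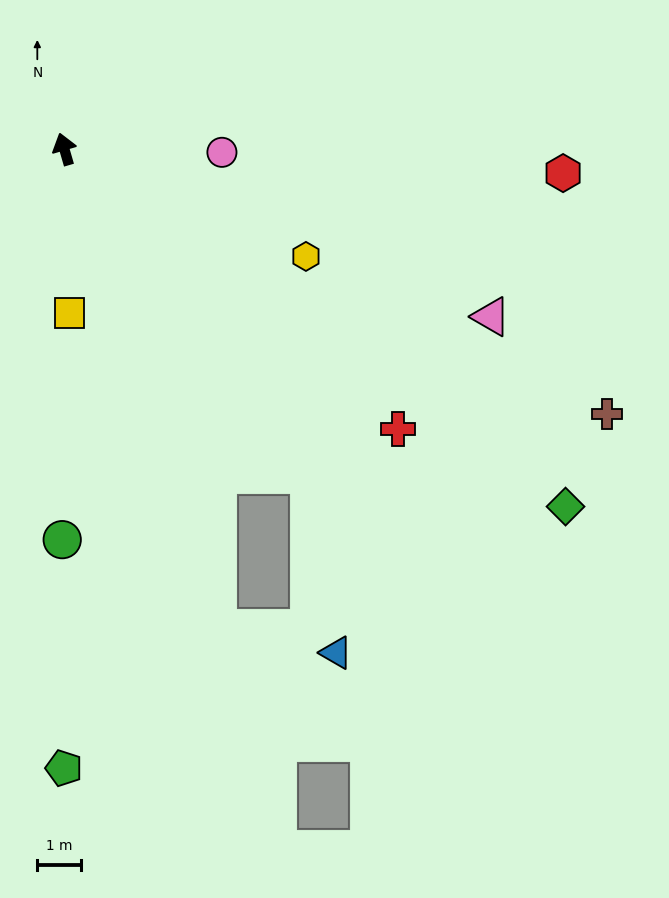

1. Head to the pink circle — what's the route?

turn right 107°, forward 3.6 m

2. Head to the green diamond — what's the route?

turn right 142°, forward 14.0 m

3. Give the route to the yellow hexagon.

turn right 130°, forward 6.0 m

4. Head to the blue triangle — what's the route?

blocked — turn right 159°, forward 9.3 m, then turn right 28°, forward 4.1 m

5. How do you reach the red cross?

turn right 146°, forward 9.9 m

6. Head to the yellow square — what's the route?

turn left 166°, forward 3.7 m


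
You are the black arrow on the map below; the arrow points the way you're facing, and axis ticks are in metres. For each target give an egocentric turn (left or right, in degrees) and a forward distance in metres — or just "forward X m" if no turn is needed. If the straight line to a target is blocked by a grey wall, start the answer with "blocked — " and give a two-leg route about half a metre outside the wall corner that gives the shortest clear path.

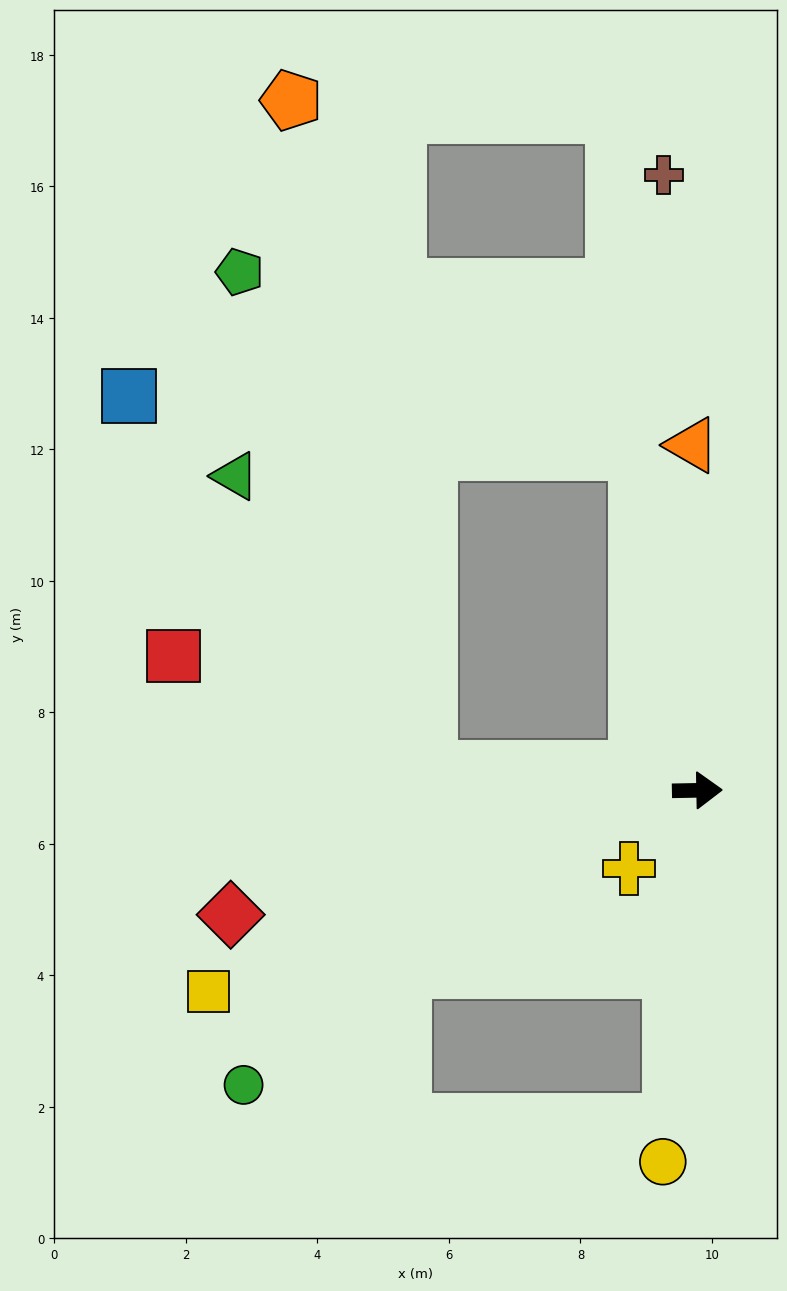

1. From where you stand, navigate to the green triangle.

blocked — turn left 174°, forward 4.1 m, then turn right 51°, forward 5.3 m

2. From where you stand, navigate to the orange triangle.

turn left 90°, forward 5.3 m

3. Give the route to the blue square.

blocked — turn left 99°, forward 5.2 m, then turn left 74°, forward 7.8 m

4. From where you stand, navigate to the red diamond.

turn right 166°, forward 7.3 m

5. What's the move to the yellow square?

turn right 159°, forward 8.0 m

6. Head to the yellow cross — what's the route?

turn right 132°, forward 1.6 m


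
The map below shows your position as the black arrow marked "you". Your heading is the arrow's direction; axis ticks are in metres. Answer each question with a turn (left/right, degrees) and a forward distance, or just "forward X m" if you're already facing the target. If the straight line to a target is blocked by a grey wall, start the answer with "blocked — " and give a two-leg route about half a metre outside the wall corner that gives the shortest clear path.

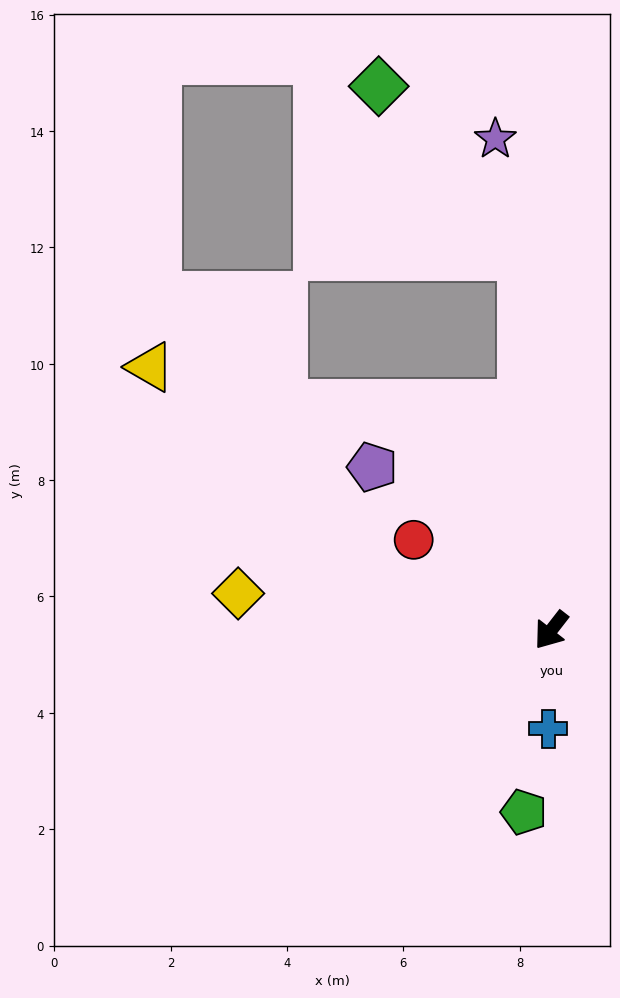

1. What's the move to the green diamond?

blocked — turn right 138°, forward 6.5 m, then turn left 36°, forward 3.8 m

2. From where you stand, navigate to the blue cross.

turn left 36°, forward 1.7 m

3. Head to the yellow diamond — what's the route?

turn right 59°, forward 5.4 m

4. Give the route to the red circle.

turn right 85°, forward 2.8 m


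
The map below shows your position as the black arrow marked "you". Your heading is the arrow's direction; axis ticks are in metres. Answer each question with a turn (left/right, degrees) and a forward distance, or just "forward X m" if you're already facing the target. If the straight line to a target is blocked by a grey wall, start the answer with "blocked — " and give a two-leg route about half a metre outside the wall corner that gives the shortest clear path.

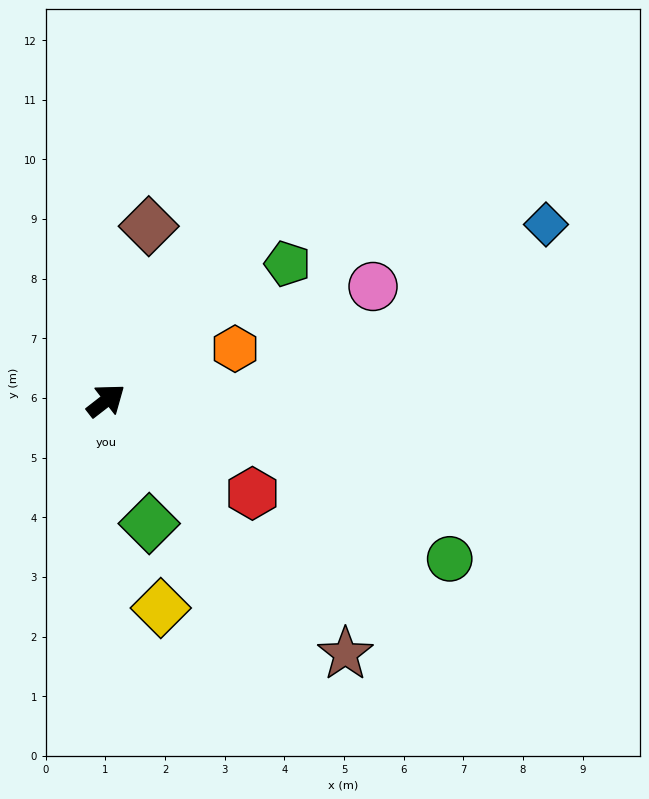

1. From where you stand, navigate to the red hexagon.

turn right 70°, forward 2.9 m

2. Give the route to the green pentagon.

forward 3.8 m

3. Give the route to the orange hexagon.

turn right 16°, forward 2.3 m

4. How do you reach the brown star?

turn right 84°, forward 5.8 m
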